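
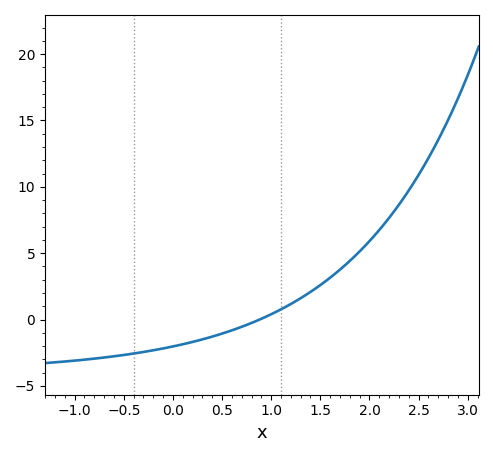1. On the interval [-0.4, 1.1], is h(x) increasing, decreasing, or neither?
increasing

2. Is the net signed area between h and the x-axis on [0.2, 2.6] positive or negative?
positive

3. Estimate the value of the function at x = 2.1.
6.5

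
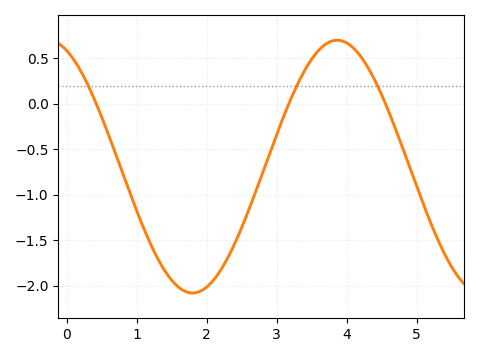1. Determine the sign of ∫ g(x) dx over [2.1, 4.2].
negative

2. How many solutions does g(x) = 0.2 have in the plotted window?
3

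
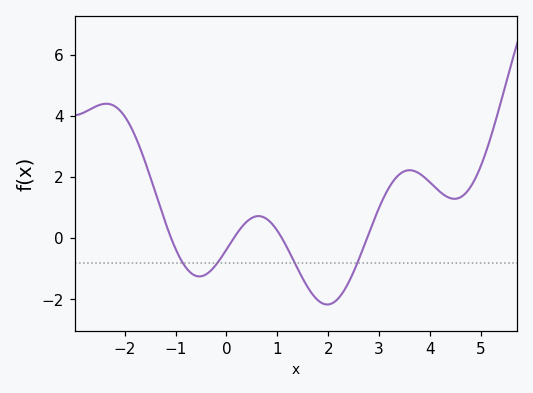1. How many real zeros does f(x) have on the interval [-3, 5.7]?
4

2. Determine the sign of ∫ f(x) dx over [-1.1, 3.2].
negative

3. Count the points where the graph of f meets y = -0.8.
4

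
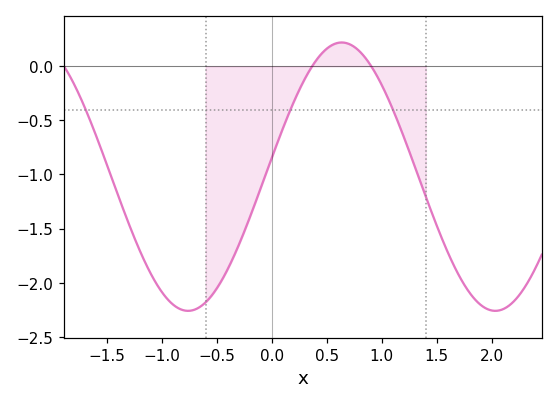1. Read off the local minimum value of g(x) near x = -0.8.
-2.26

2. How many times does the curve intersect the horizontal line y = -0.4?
3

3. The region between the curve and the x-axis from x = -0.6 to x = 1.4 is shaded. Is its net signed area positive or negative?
negative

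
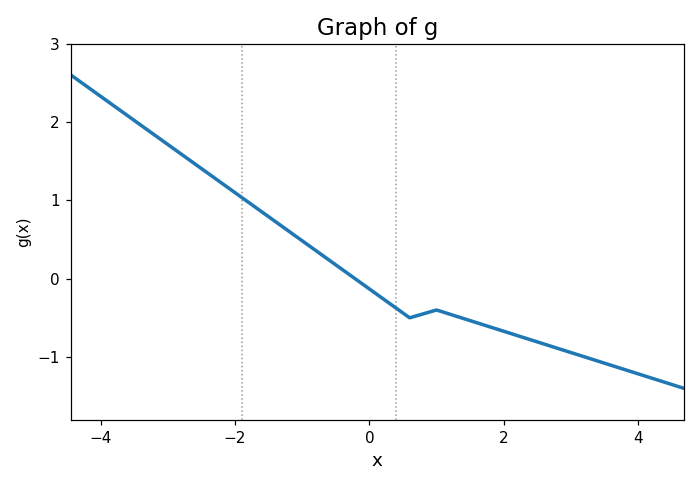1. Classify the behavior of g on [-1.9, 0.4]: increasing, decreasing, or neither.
decreasing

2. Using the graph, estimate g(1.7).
-0.6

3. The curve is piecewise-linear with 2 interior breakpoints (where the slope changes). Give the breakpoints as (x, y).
(0.6, -0.5); (1, -0.4)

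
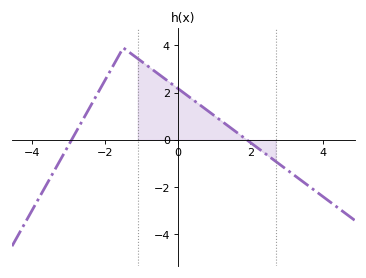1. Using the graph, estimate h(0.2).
2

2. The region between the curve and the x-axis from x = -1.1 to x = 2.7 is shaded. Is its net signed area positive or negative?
positive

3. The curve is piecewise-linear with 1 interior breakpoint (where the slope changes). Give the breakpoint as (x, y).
(-1.5, 3.9)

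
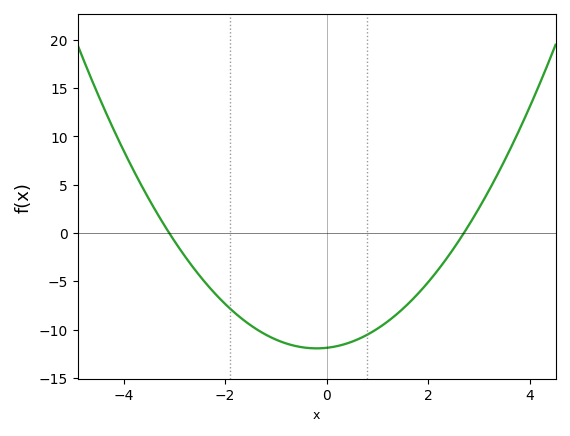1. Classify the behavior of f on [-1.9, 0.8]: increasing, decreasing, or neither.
neither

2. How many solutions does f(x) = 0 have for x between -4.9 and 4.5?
2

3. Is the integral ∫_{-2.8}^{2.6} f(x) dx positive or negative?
negative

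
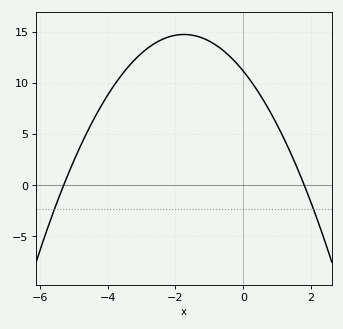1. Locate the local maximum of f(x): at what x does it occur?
-1.75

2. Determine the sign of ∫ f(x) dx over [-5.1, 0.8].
positive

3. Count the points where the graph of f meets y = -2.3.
2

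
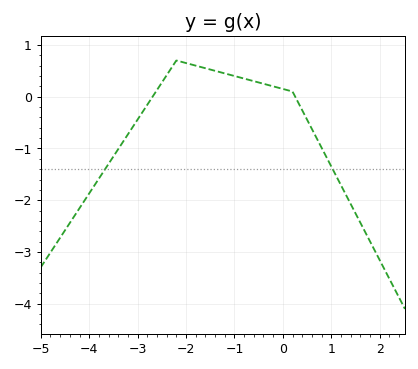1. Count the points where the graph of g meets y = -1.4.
2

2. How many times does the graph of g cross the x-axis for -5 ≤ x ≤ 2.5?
2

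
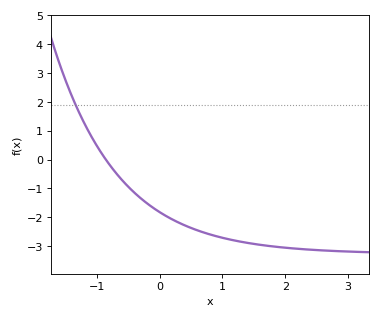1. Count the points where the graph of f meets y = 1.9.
1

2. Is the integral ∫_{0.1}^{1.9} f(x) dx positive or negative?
negative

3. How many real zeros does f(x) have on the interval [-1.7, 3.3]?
1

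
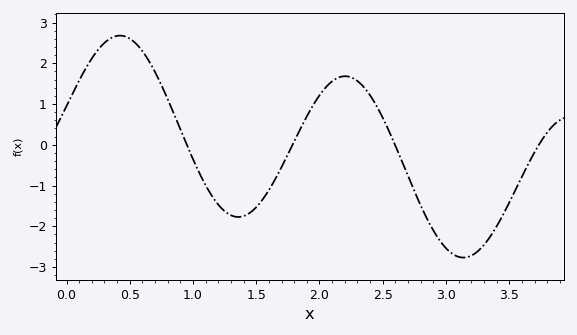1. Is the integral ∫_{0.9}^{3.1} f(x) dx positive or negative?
negative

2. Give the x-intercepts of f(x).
1, 1.8, 2.6, 3.7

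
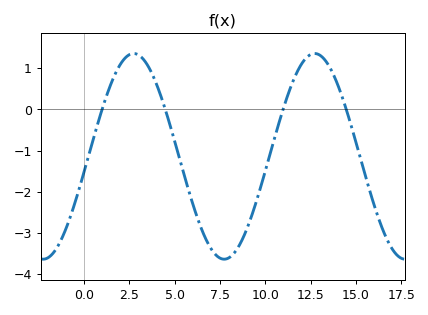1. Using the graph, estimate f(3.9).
0.7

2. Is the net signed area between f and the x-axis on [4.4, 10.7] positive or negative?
negative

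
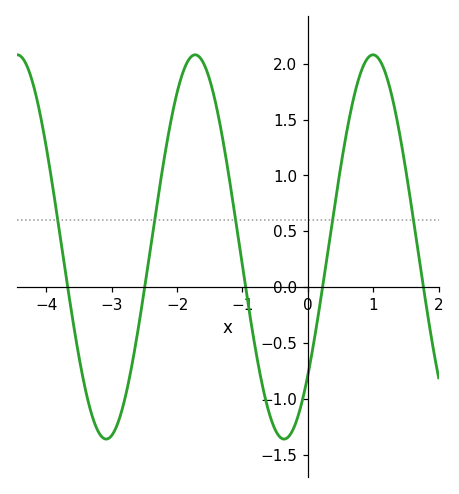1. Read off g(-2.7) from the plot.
-0.727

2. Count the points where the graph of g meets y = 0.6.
5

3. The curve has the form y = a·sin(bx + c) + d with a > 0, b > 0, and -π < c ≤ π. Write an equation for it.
y = 1.72sin(2.31x - 0.73) + 0.36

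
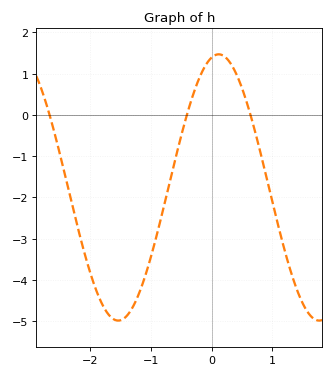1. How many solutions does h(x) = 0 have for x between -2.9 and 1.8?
3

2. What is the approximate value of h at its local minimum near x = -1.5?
-5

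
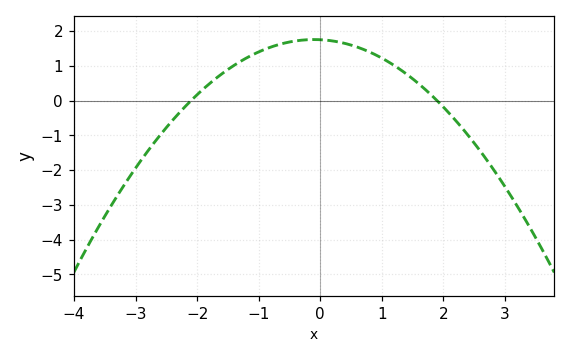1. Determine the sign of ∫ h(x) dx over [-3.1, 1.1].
positive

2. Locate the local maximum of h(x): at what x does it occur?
-0.1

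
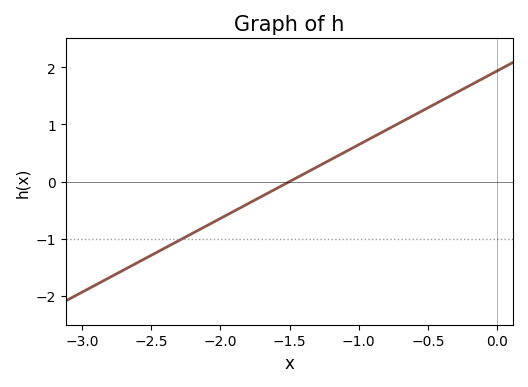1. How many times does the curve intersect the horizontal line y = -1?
1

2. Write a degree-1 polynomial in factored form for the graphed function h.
y = 1.29(x + 1.5)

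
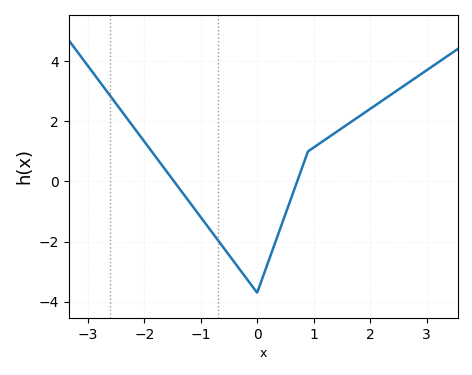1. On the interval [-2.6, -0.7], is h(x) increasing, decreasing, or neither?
decreasing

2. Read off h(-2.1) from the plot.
1.6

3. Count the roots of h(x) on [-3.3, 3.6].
2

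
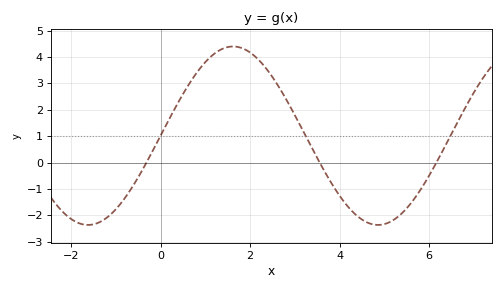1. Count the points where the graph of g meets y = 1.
3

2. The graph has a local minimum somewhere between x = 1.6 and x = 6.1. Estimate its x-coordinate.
4.8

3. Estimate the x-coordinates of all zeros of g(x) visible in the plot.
-0.4, 3.6, 6.2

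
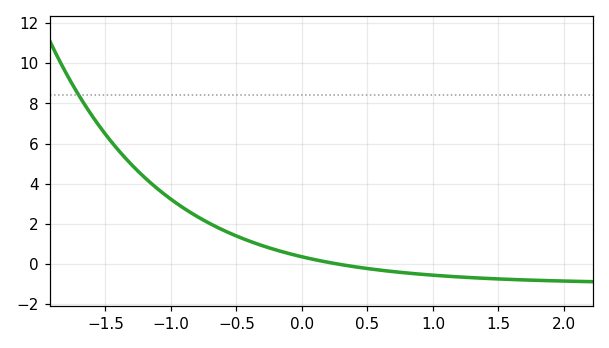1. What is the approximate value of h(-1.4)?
5.6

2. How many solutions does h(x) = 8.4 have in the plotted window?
1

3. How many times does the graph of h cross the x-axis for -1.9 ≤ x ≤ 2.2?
1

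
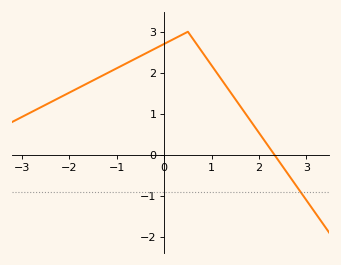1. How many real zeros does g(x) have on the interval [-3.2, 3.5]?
1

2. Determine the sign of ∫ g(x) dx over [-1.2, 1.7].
positive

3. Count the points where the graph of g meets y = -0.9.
1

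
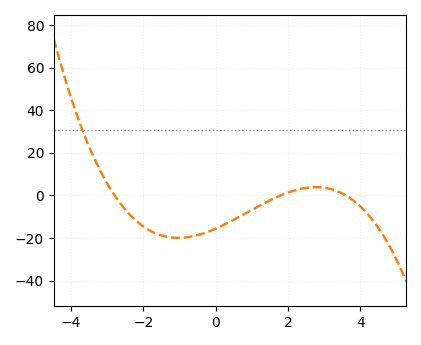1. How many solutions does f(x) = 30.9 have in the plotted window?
1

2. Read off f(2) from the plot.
1.32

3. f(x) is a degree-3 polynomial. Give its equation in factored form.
y = -0.86(x + 2.8)(x - 1.8)(x - 3.6)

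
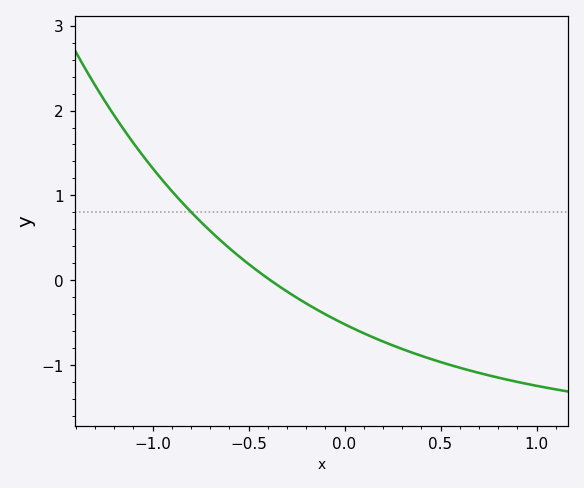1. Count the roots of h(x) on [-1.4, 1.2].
1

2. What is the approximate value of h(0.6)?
-1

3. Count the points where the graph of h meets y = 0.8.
1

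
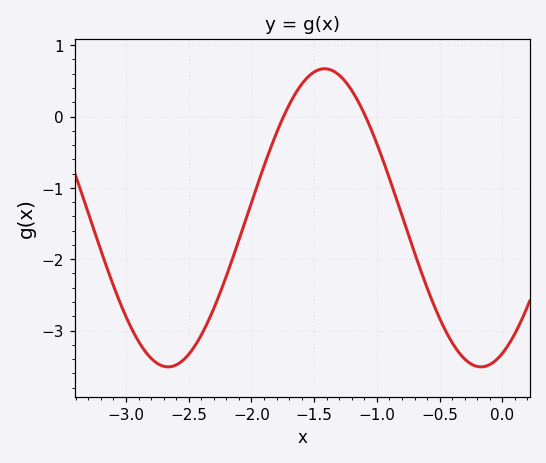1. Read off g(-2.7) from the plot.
-3.5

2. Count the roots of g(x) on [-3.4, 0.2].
2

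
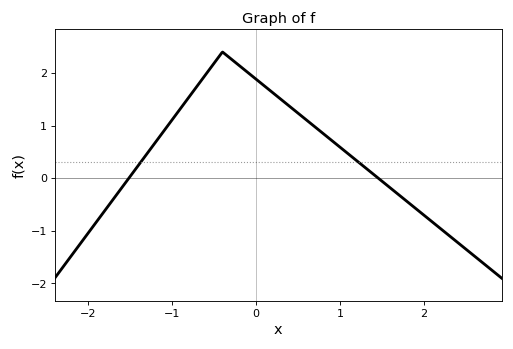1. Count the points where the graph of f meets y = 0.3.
2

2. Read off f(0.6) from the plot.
1.11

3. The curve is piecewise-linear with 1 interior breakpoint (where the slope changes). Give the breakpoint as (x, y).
(-0.4, 2.4)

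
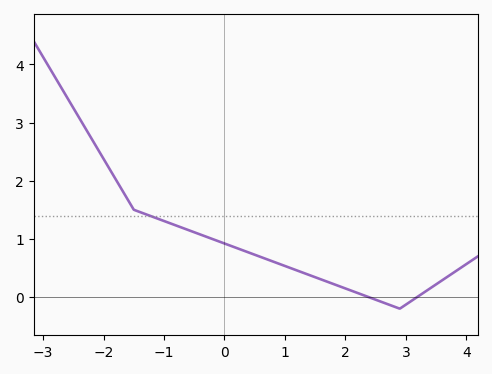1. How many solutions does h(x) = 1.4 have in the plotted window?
1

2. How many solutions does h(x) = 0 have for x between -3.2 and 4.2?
2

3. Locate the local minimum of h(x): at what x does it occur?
2.9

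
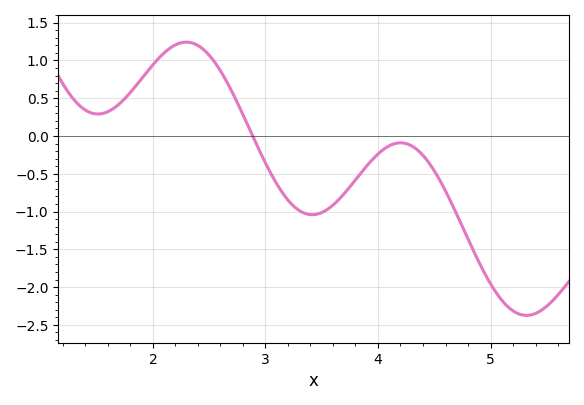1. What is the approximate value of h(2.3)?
1.24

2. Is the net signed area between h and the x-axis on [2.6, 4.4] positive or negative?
negative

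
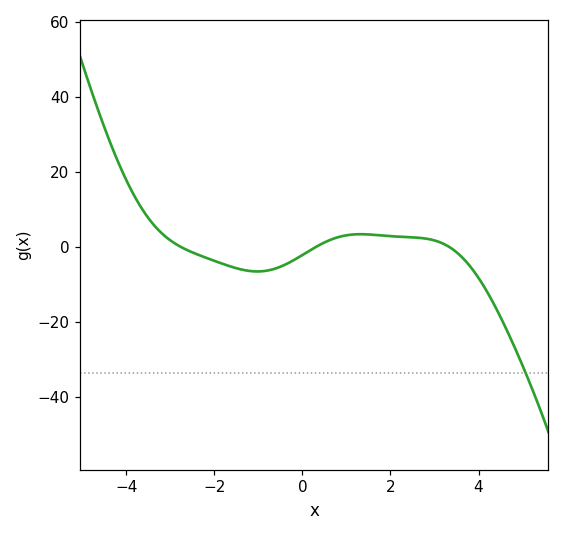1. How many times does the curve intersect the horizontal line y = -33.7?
1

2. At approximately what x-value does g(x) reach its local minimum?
-1.03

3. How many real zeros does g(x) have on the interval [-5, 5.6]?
3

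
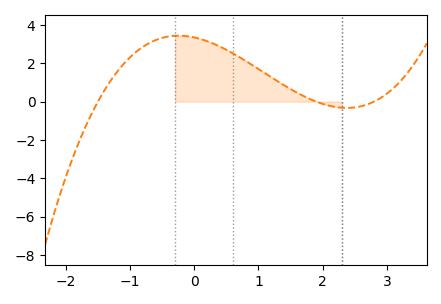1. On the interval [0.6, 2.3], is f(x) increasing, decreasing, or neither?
decreasing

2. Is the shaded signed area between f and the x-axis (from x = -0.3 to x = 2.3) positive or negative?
positive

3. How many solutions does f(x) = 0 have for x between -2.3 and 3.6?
3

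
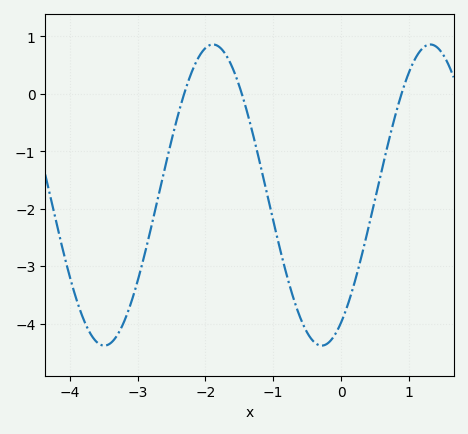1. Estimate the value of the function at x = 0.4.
-2.3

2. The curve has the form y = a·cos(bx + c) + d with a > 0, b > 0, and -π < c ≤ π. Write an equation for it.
y = 2.62cos(2x - 2.6) - 1.76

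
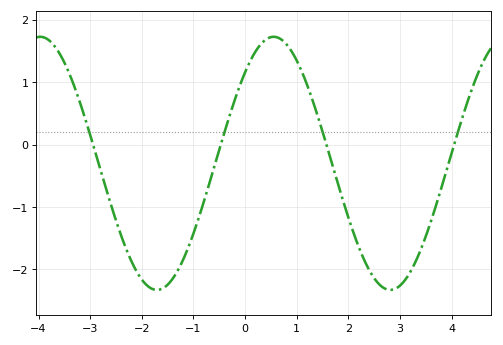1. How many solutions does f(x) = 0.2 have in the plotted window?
4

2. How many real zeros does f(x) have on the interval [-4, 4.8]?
4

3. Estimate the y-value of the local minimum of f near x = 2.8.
-2.3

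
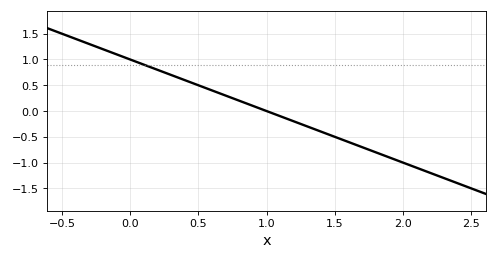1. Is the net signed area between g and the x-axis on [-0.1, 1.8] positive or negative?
positive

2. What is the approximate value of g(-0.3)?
1.3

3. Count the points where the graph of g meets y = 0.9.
1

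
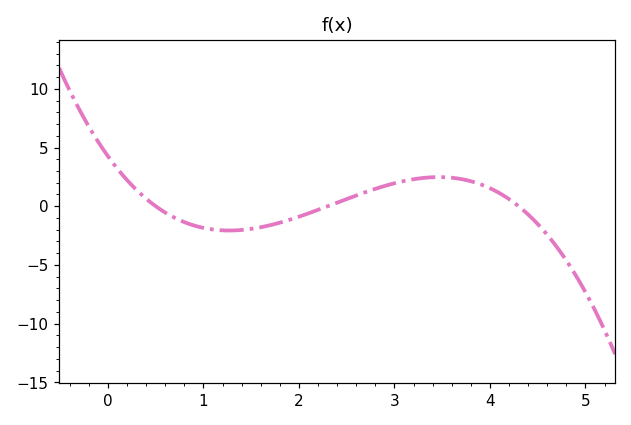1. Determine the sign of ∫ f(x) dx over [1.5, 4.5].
positive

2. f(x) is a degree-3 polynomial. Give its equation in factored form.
y = -0.86(x - 0.5)(x - 2.3)(x - 4.3)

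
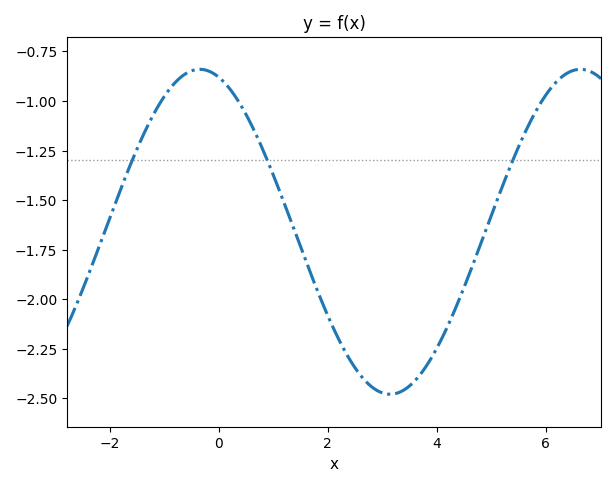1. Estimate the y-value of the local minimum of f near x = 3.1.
-2.48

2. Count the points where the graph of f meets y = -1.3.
3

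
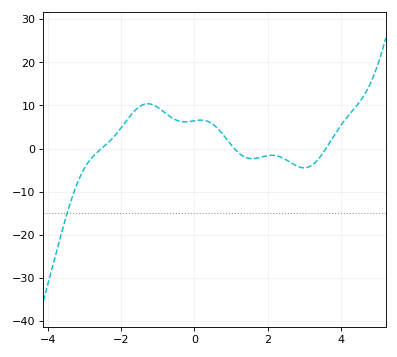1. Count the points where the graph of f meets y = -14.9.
1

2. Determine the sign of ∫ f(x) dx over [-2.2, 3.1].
positive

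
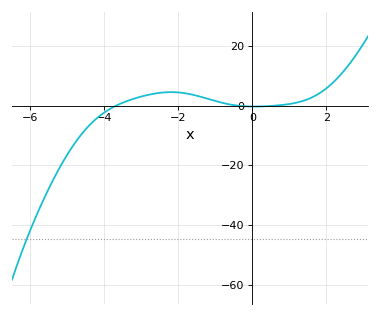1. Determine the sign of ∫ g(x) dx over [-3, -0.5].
positive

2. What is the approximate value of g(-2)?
4.43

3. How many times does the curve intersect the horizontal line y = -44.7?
1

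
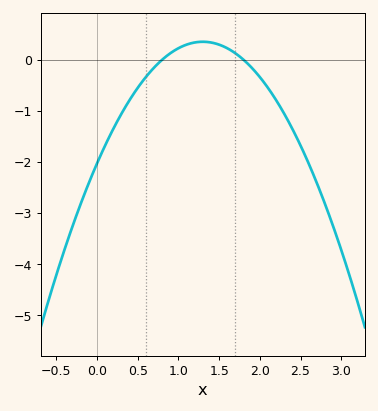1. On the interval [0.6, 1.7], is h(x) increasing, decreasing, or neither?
neither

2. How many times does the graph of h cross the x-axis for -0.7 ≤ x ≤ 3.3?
2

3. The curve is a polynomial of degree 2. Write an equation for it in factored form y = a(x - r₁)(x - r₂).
y = -1.41(x - 0.8)(x - 1.8)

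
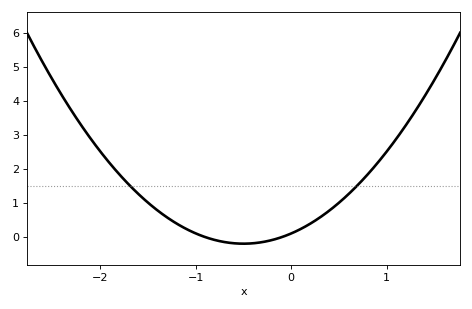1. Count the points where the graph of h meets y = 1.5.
2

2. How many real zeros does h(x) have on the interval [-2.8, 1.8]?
2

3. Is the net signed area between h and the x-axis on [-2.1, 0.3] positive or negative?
positive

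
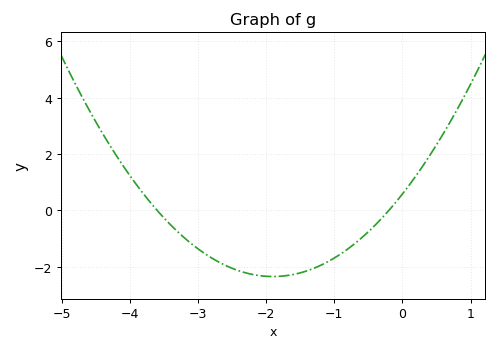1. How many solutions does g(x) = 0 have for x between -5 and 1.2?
2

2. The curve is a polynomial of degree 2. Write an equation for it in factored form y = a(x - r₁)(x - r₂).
y = 0.81(x + 3.6)(x + 0.2)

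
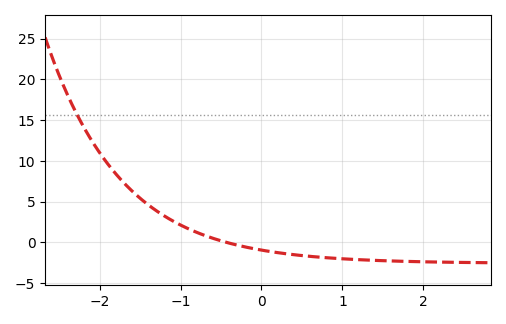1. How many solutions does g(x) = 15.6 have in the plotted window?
1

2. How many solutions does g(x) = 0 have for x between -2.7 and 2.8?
1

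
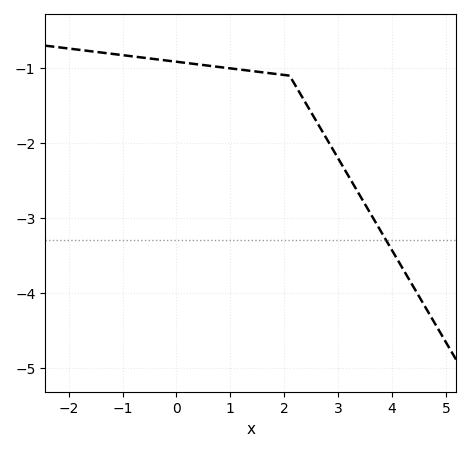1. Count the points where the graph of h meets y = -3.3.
1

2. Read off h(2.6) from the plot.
-1.71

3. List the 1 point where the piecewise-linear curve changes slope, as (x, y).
(2.1, -1.1)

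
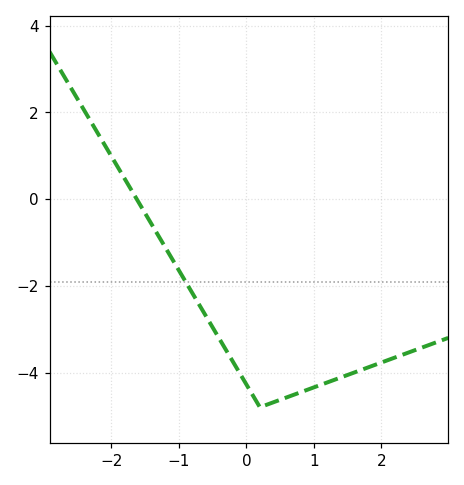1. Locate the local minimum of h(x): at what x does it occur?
0.2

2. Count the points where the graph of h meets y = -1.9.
1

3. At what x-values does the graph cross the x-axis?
-1.6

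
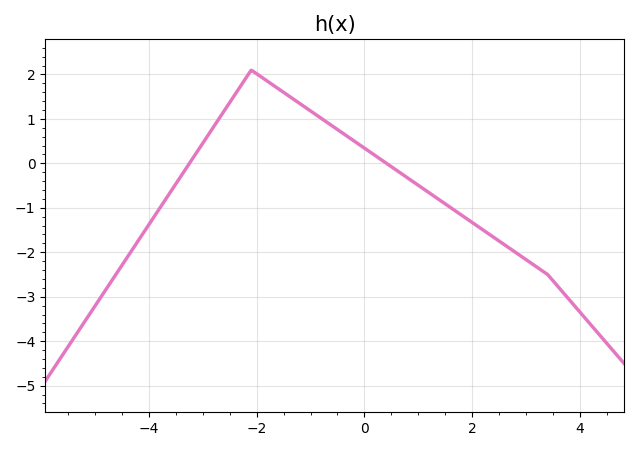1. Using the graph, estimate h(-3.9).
-1.2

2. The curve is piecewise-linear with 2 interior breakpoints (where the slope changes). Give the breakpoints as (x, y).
(-2.1, 2.1); (3.4, -2.5)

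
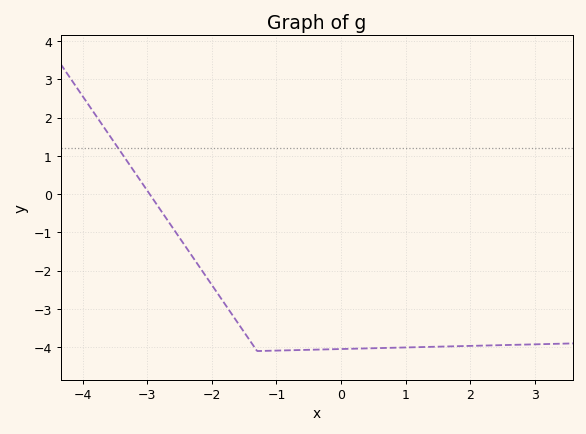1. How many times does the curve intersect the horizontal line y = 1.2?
1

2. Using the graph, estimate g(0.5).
-4.03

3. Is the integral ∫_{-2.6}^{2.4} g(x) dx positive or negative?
negative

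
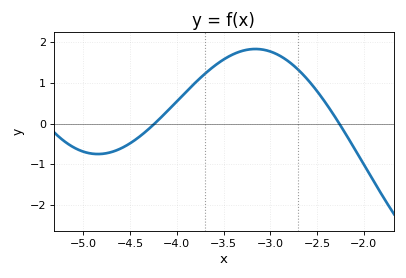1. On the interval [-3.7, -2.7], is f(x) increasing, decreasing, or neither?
neither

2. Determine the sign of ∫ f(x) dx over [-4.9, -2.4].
positive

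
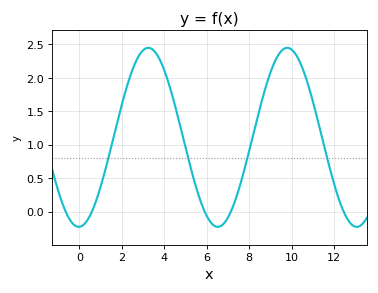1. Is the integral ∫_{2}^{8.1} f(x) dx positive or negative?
positive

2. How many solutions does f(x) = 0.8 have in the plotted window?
4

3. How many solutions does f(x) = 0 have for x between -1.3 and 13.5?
5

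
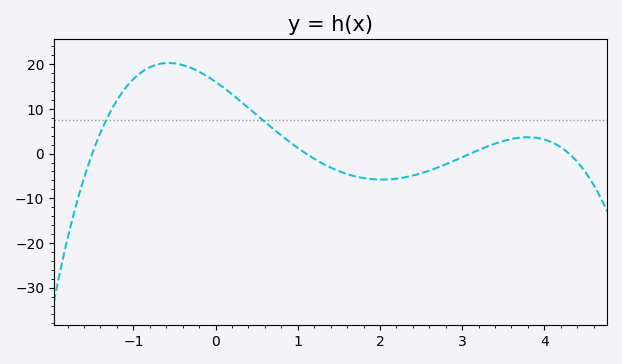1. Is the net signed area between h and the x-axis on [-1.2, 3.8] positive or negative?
positive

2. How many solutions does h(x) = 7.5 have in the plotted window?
2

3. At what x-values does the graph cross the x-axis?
-1.5, 1.1, 3.1, 4.3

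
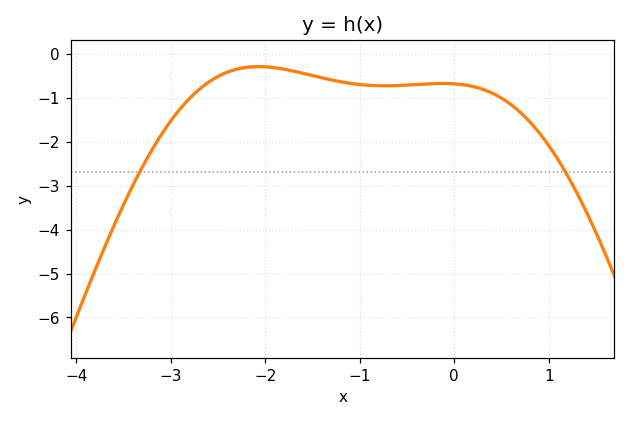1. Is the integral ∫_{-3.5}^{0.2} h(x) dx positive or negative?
negative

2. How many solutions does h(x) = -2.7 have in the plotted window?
2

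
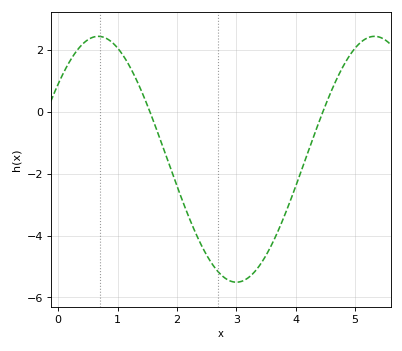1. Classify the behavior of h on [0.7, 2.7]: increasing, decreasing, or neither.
decreasing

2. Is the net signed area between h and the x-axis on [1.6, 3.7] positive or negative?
negative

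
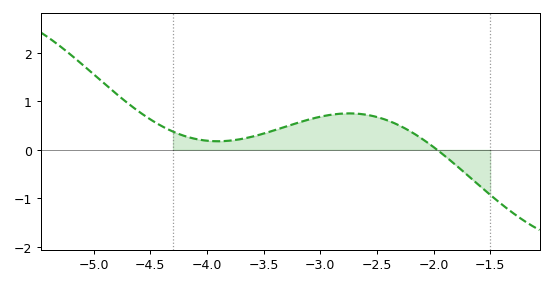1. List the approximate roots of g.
-2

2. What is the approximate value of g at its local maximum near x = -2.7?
0.8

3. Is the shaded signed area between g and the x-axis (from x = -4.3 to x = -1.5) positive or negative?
positive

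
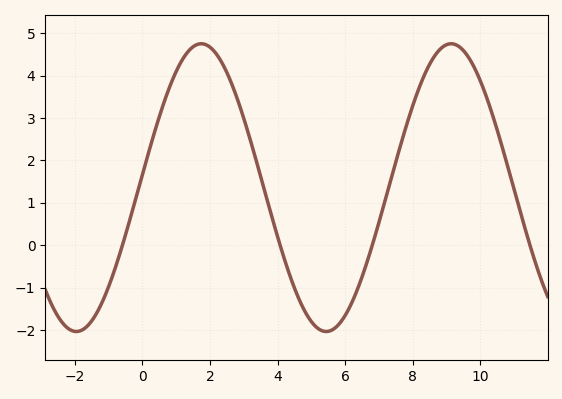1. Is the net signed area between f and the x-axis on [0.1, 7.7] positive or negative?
positive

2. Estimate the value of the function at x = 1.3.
4.51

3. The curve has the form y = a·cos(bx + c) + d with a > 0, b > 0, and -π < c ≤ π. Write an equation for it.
y = 3.39cos(0.85x - 1.48) + 1.36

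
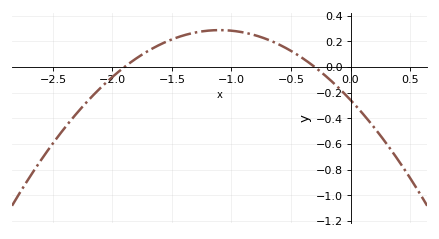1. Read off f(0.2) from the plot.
-0.48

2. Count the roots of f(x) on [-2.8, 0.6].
2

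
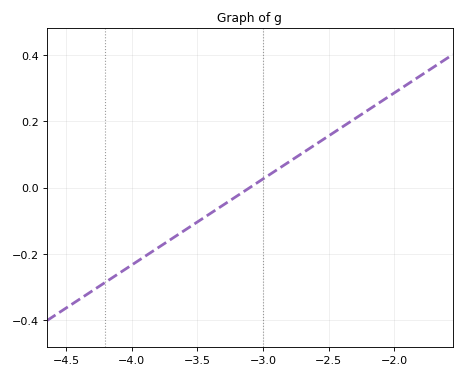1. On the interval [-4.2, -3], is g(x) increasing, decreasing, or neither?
increasing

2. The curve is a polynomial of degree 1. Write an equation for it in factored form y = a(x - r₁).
y = 0.26(x + 3.1)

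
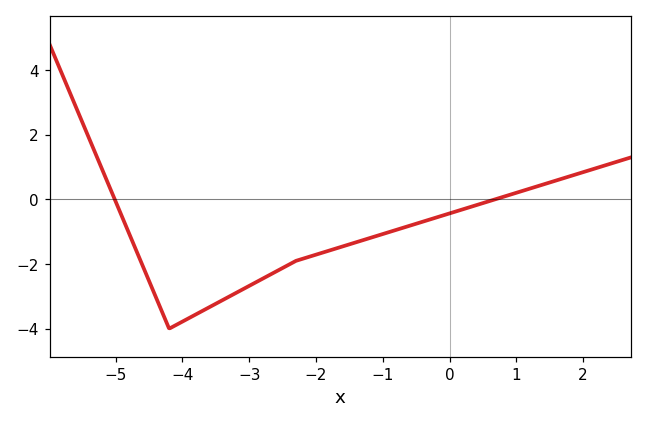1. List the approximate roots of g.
-5.01, 0.678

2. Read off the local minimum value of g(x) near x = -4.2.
-4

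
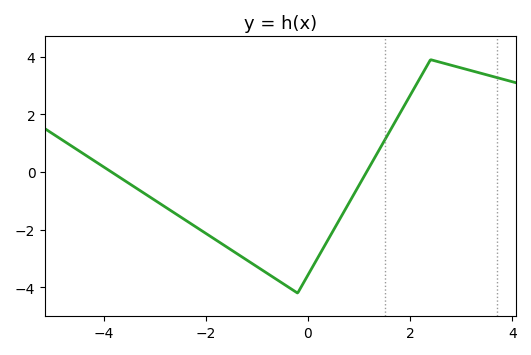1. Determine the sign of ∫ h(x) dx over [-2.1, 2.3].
negative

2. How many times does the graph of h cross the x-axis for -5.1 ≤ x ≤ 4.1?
2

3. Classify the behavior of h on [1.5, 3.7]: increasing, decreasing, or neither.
neither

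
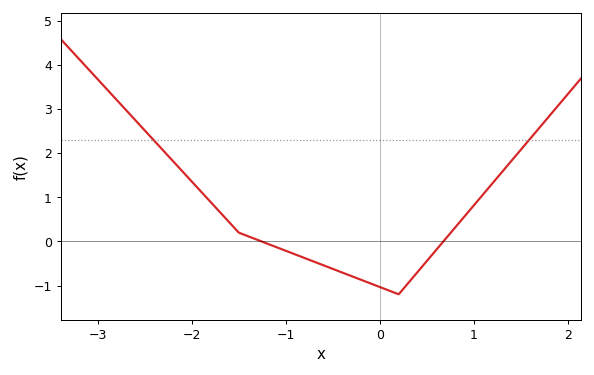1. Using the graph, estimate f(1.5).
2.1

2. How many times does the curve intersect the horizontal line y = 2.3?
2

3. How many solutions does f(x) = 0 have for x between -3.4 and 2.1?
2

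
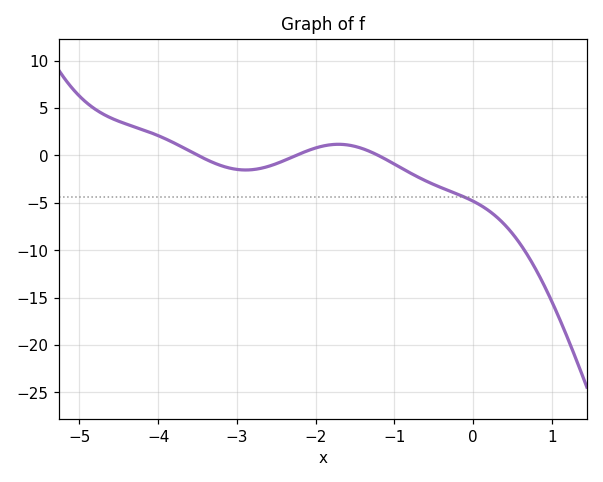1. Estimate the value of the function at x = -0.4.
-3.43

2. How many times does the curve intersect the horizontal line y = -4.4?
1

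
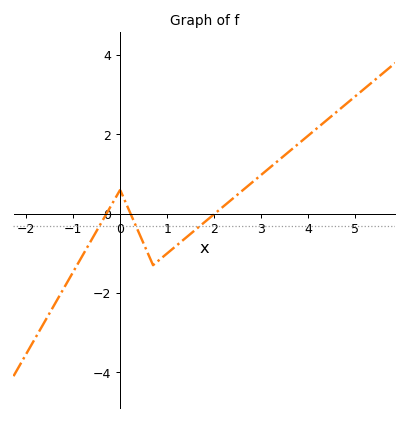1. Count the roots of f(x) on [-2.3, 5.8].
3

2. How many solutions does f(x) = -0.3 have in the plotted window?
3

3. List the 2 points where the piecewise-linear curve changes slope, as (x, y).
(0, 0.6); (0.7, -1.3)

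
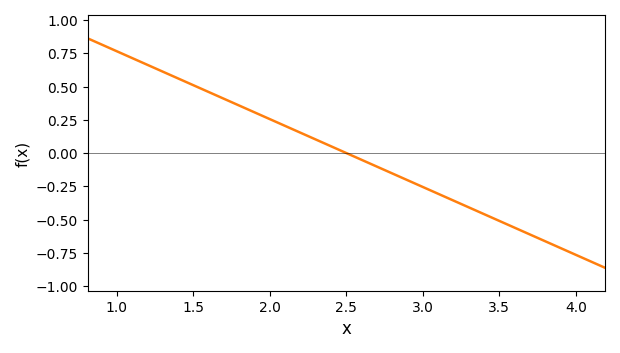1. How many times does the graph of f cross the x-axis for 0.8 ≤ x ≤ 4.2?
1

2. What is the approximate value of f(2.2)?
0.153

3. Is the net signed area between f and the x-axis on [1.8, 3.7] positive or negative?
negative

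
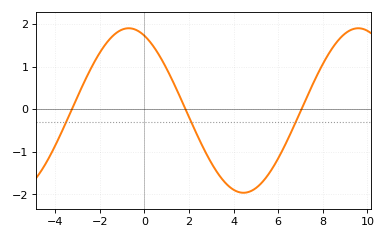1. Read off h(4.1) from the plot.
-1.9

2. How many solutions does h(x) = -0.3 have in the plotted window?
3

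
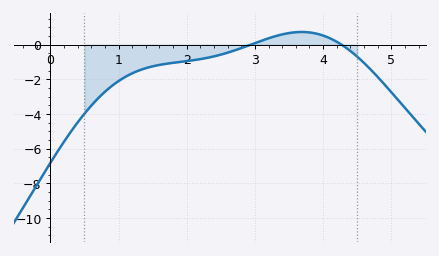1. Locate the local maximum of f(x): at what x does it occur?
3.69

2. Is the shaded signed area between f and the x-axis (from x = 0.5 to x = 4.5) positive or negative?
negative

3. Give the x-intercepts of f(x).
2.94, 4.27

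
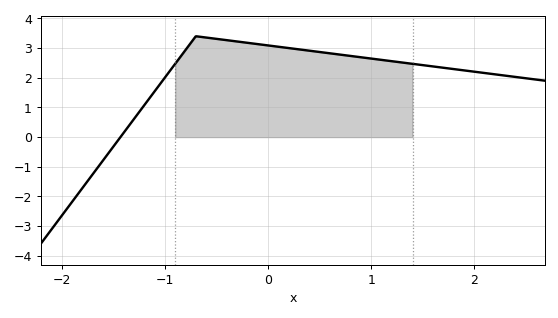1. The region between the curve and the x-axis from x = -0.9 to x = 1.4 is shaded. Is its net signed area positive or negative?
positive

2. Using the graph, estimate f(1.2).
2.6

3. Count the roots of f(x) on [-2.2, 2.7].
1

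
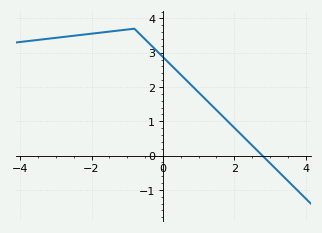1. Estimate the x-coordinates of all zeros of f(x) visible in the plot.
2.8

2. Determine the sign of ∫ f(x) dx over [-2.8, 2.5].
positive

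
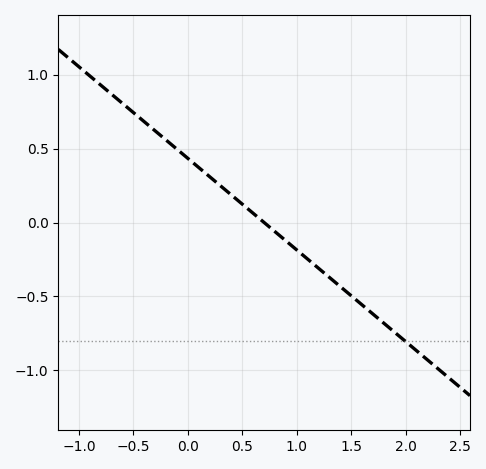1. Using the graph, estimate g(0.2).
0.3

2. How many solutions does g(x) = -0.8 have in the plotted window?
1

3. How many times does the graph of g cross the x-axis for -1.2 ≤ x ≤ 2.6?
1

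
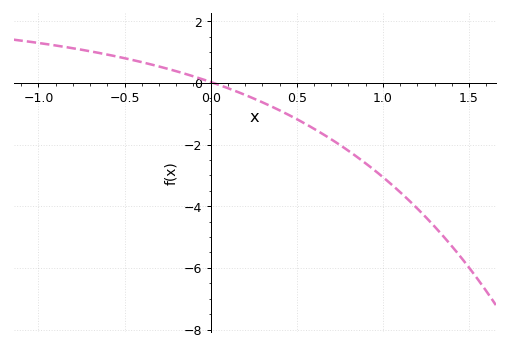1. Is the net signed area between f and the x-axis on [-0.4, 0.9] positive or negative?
negative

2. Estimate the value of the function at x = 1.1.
-3.54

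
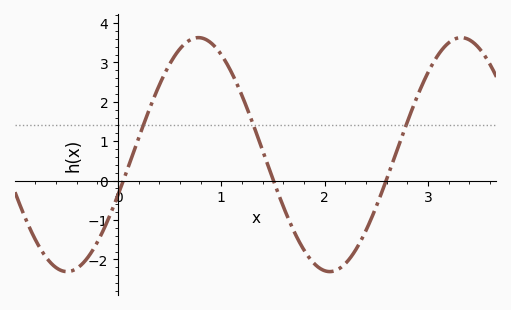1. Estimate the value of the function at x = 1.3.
1.5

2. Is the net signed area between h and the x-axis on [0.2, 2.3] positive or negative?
positive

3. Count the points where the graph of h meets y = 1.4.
3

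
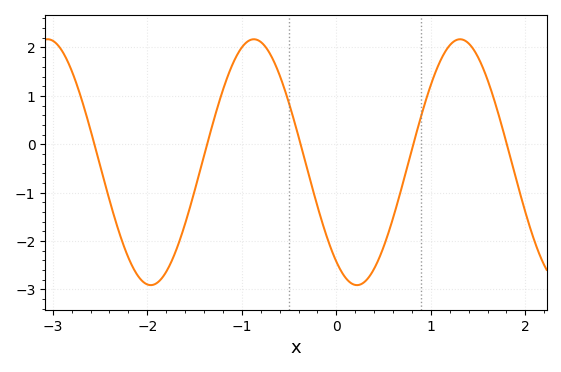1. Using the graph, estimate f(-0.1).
-1.91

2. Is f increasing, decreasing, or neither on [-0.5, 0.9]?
neither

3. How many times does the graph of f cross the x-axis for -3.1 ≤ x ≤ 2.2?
5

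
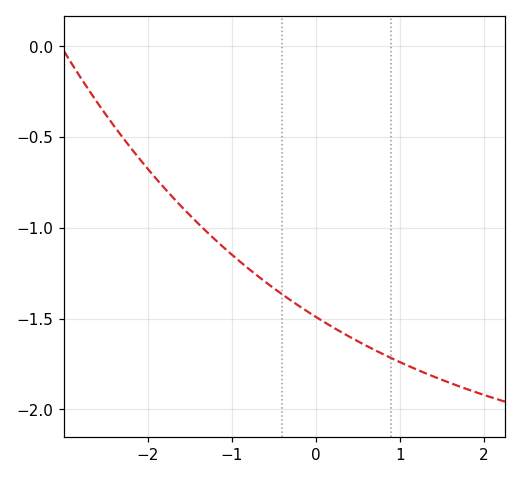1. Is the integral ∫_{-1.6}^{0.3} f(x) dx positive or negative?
negative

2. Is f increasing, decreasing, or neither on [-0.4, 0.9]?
decreasing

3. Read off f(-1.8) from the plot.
-0.8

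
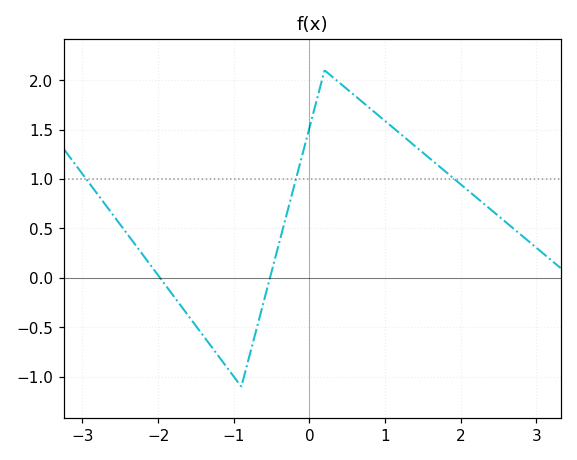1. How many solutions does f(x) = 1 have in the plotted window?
3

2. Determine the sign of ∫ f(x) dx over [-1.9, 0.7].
positive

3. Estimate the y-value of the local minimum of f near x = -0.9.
-1.1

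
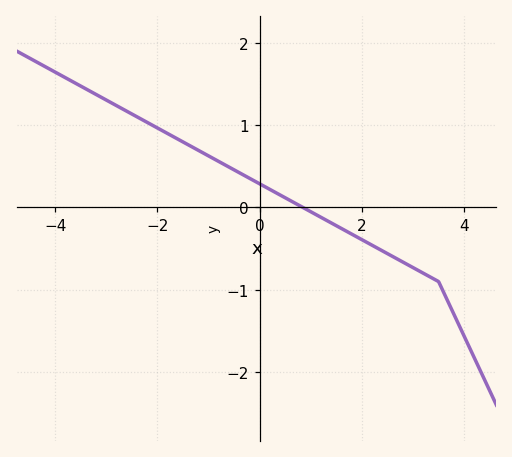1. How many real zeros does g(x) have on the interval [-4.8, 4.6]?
1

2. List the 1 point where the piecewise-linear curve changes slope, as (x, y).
(3.5, -0.9)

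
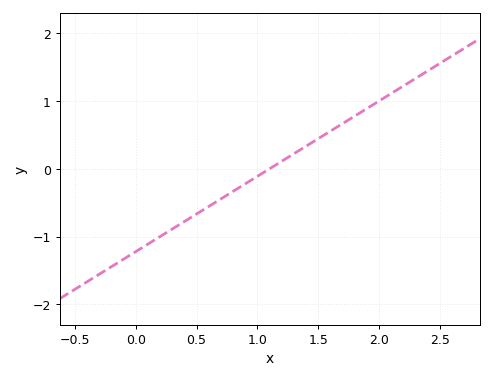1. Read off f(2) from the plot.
1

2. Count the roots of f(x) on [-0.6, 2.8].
1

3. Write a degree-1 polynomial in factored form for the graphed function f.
y = 1.11(x - 1.1)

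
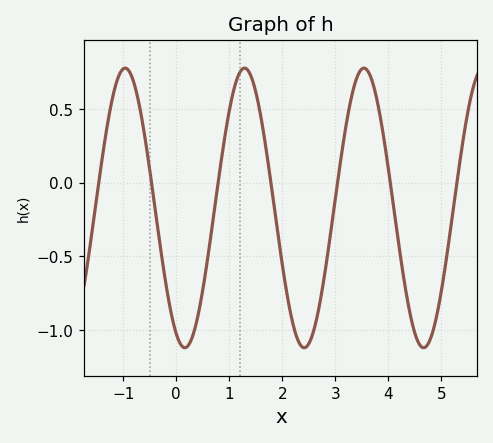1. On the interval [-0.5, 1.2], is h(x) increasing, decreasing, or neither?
neither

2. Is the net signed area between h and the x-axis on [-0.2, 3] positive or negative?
negative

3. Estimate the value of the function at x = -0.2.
-0.7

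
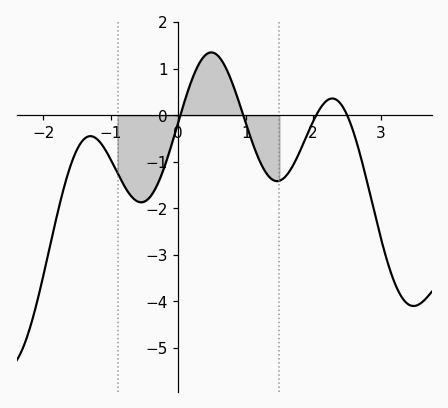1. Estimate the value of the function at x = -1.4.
-0.5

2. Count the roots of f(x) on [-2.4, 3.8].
4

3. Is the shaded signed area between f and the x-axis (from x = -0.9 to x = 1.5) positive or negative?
negative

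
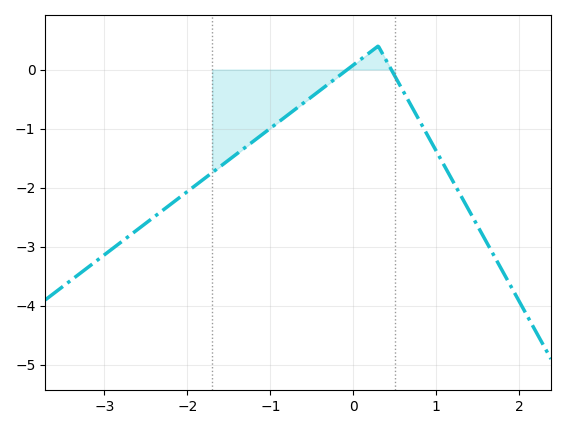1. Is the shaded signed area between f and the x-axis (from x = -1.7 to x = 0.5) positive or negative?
negative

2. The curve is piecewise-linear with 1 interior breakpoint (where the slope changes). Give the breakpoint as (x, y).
(0.3, 0.4)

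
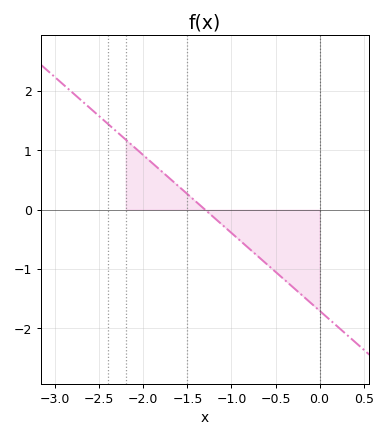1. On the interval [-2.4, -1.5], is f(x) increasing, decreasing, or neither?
decreasing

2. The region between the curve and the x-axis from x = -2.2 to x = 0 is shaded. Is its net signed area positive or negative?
negative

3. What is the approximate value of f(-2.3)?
1.31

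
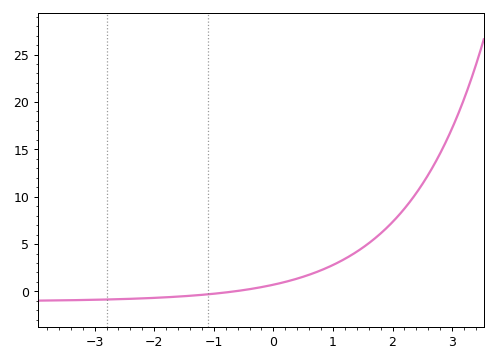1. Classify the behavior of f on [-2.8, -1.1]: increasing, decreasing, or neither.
increasing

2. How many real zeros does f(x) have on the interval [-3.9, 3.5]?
1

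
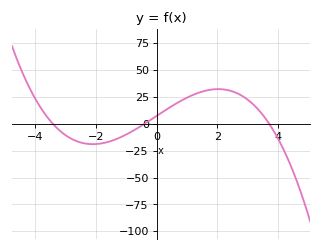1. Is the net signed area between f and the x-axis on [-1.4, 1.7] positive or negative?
positive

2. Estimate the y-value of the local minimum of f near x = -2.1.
-18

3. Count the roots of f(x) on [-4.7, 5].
3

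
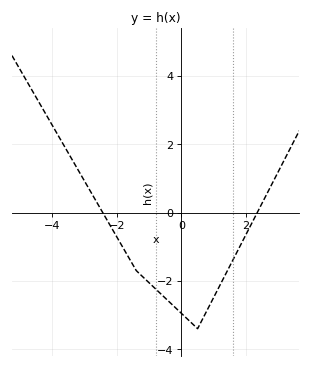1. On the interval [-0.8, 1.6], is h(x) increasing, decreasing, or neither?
neither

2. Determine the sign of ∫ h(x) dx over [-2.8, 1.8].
negative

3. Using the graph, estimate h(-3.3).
1.41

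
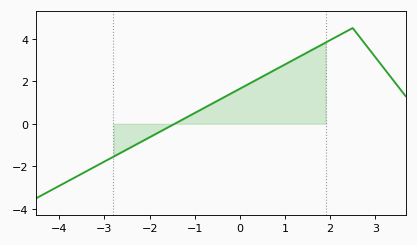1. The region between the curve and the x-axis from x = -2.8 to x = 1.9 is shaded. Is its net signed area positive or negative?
positive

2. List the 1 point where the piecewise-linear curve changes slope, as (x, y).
(2.5, 4.5)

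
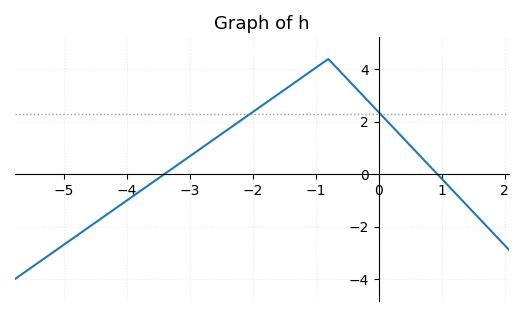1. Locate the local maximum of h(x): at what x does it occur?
-0.802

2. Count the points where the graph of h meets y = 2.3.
2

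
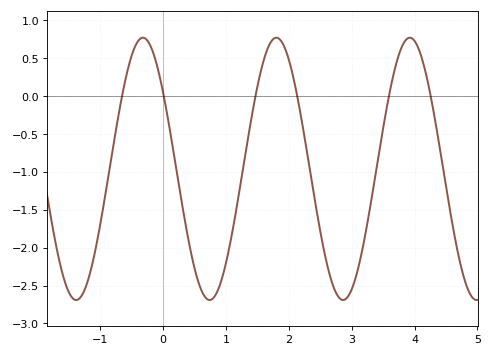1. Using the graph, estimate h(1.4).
-0.3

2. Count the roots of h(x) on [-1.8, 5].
6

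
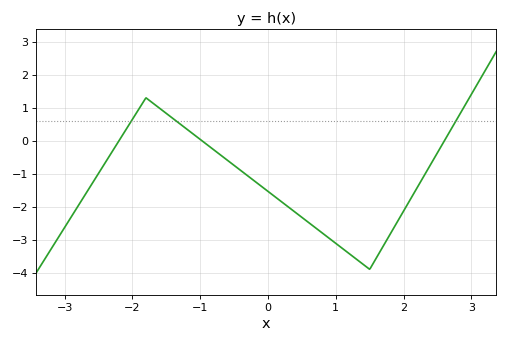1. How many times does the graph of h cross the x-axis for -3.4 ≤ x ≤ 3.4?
3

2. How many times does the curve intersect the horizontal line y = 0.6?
3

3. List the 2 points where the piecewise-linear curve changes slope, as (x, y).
(-1.8, 1.3); (1.5, -3.9)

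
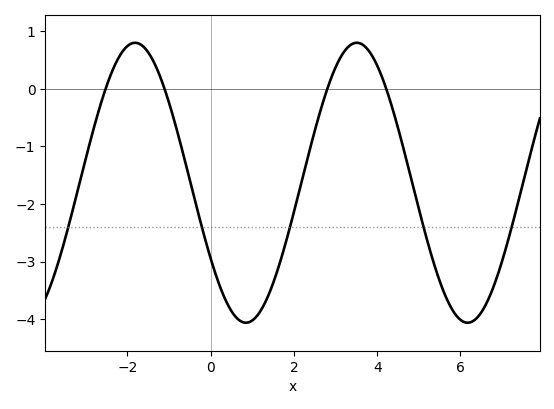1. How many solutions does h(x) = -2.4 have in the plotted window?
5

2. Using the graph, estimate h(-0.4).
-1.87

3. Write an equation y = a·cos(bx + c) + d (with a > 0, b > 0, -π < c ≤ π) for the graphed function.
y = 2.43cos(1.18x + 2.14) - 1.63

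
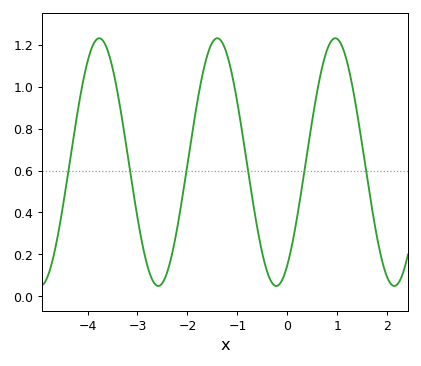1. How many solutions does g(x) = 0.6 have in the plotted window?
6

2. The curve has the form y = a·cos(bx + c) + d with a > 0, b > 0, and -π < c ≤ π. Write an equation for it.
y = 0.59cos(2.7x - 2.5) + 0.64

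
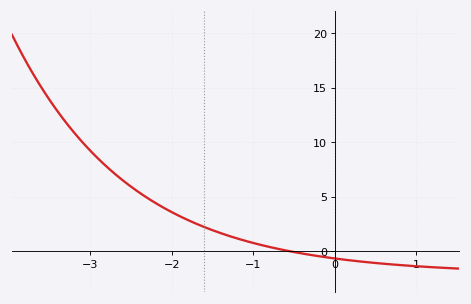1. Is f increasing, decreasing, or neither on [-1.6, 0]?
decreasing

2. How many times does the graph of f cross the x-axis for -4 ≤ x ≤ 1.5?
1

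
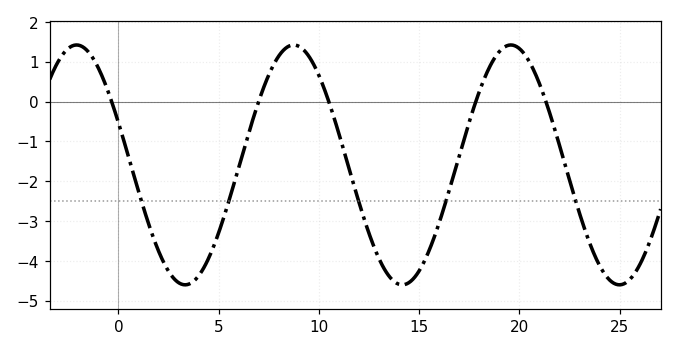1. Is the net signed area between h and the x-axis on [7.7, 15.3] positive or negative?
negative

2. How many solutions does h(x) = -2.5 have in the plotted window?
5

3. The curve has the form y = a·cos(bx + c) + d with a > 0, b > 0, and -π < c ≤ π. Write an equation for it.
y = 3.01cos(0.58x + 1.2) - 1.59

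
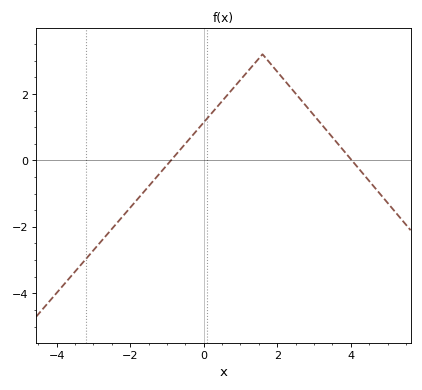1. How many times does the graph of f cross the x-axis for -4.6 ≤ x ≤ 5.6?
2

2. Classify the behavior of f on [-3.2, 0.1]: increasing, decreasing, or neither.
increasing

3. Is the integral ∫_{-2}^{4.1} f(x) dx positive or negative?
positive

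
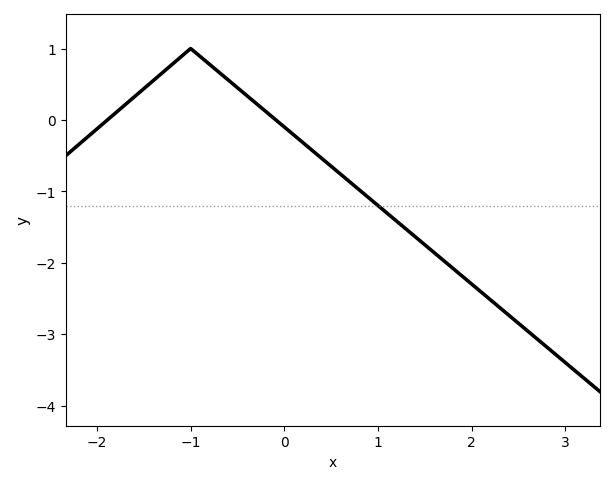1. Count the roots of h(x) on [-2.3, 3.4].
2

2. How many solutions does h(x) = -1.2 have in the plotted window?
1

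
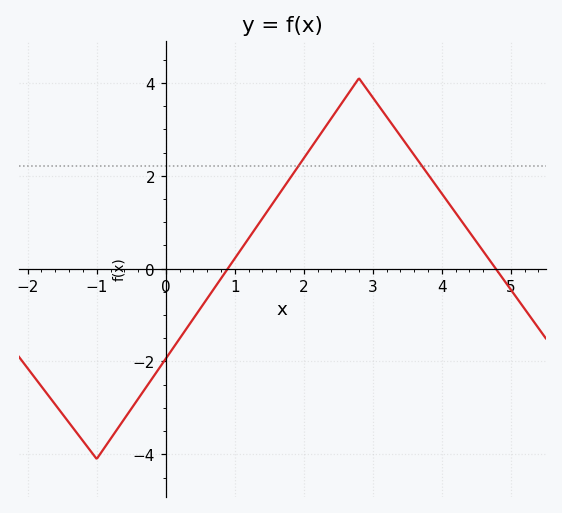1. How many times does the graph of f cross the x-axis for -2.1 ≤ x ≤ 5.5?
2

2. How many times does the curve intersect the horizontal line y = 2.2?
2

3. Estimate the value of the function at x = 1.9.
2.2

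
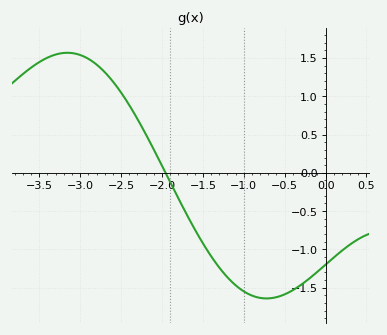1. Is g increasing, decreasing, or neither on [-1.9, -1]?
decreasing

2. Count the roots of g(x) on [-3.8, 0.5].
1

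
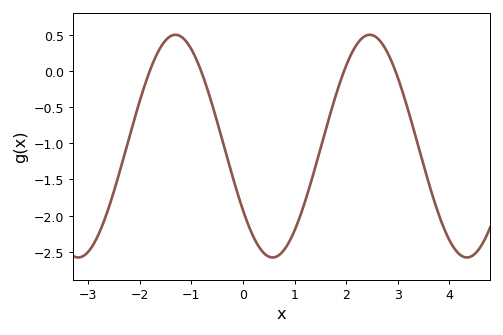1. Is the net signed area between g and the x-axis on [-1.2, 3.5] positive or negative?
negative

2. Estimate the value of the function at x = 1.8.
-0.35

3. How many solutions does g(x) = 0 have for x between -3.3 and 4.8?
4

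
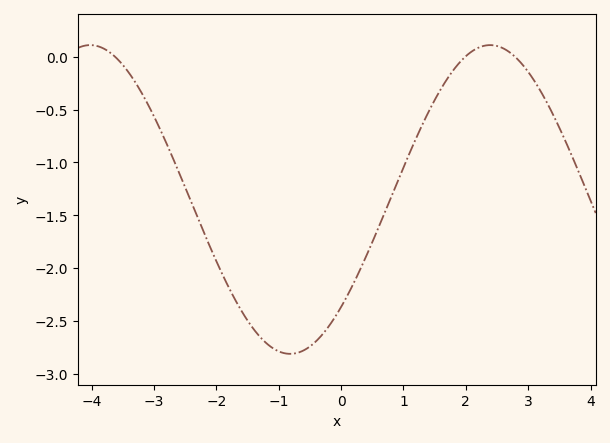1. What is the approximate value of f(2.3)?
0.104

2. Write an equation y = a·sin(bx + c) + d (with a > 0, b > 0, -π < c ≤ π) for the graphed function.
y = 1.46sin(0.98x - 0.772) - 1.35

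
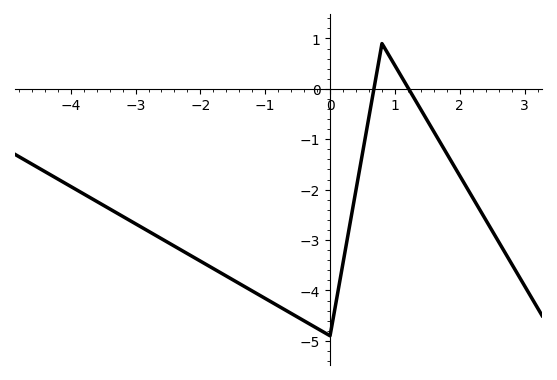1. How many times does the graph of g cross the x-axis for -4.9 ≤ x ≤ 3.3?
2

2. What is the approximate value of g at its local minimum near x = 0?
-4.9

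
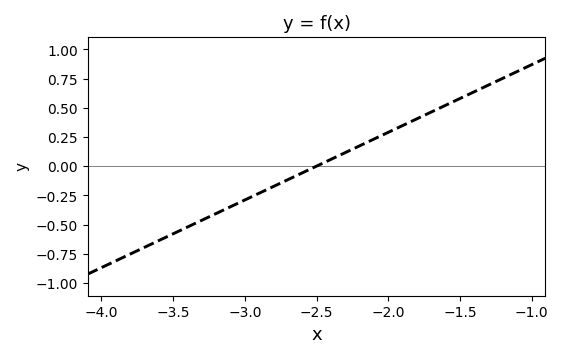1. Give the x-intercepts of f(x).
-2.5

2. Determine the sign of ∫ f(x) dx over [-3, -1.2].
positive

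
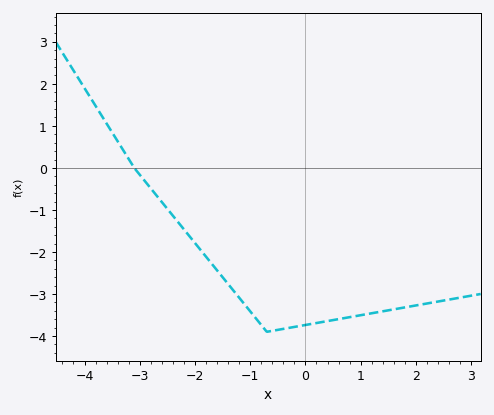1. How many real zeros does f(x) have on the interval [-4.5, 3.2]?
1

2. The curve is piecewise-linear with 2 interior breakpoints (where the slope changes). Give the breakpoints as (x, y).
(-3.1, 0); (-0.7, -3.9)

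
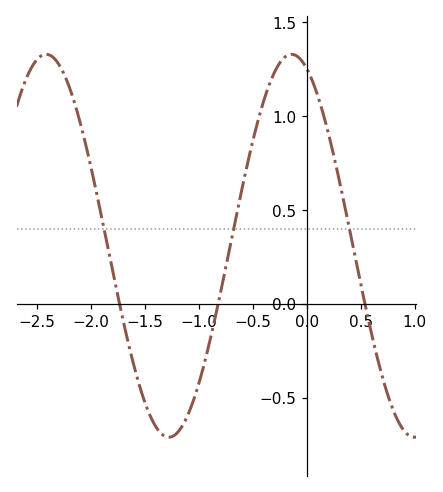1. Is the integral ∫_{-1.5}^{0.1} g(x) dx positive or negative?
positive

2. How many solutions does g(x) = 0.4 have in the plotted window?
3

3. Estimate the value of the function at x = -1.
-0.4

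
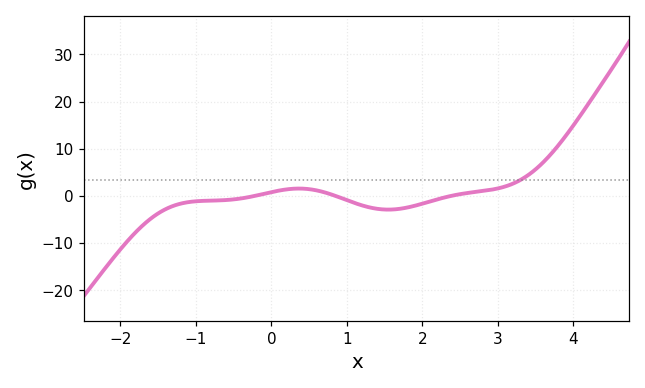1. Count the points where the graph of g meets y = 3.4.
1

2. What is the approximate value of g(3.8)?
10.7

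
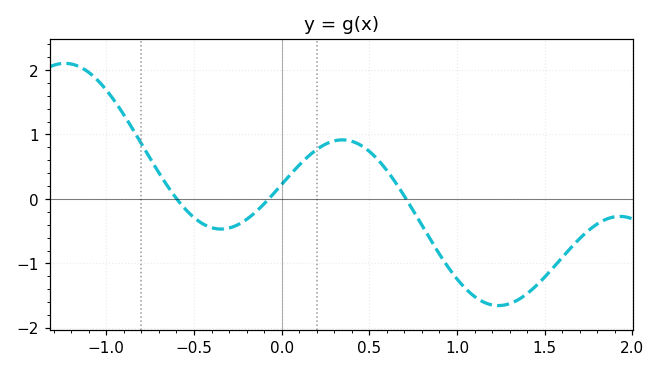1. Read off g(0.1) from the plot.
0.525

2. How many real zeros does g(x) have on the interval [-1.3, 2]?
3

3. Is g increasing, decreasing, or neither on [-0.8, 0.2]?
neither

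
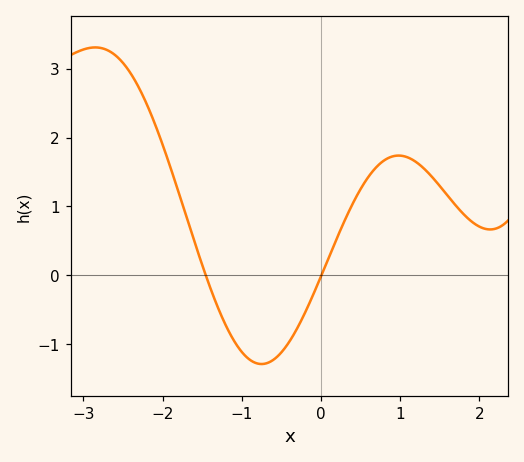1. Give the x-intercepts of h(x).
-1.5, 0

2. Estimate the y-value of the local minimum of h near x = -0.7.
-1.3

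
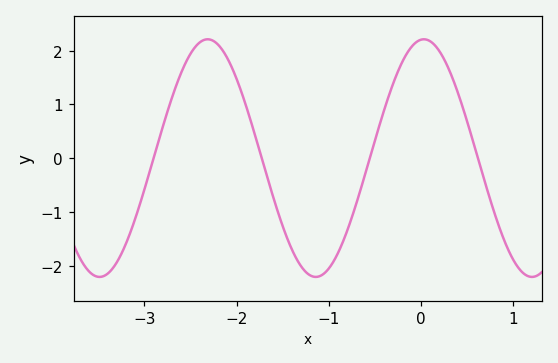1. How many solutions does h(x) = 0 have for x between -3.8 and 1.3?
4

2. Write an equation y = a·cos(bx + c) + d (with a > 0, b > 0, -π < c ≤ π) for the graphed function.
y = 2.21cos(2.68x - 0.08) + 0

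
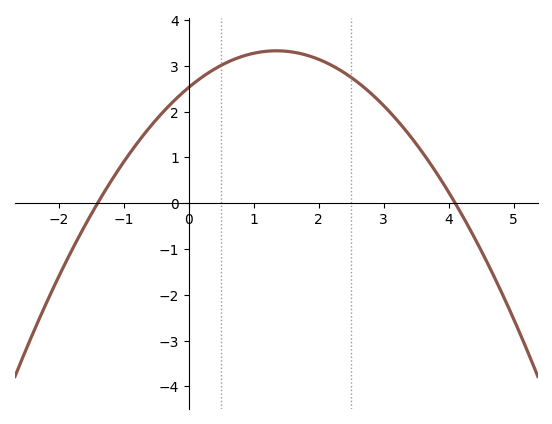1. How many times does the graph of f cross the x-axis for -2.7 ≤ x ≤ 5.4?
2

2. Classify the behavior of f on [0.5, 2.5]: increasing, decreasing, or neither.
neither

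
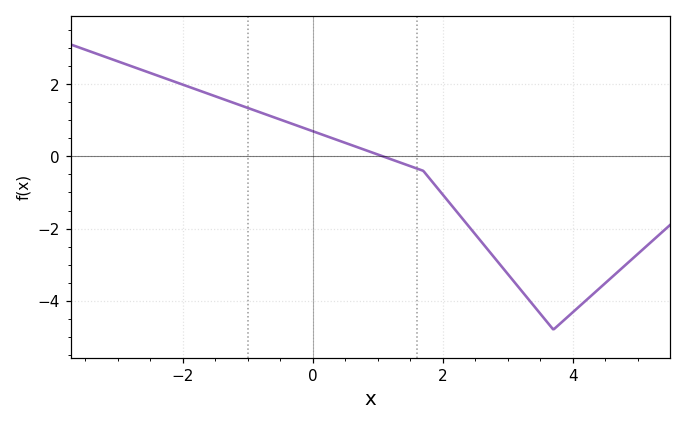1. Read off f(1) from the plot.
0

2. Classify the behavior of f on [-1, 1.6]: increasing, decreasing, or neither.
decreasing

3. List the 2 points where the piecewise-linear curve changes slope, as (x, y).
(1.7, -0.4); (3.7, -4.8)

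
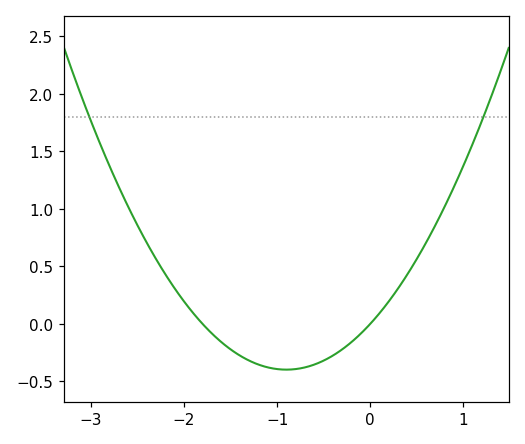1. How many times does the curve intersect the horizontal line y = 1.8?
2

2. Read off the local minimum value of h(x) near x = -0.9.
-0.397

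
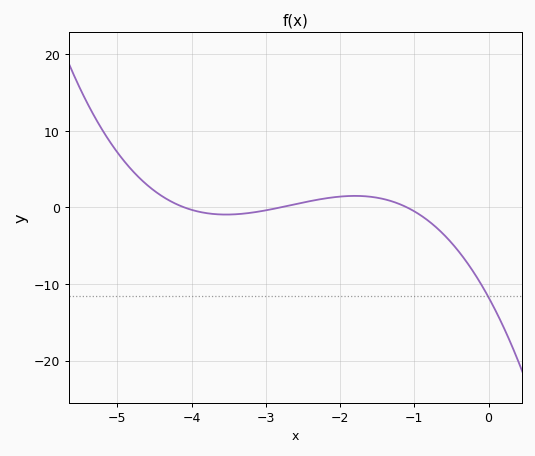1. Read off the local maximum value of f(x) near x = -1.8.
1.5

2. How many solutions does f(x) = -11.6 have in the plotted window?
1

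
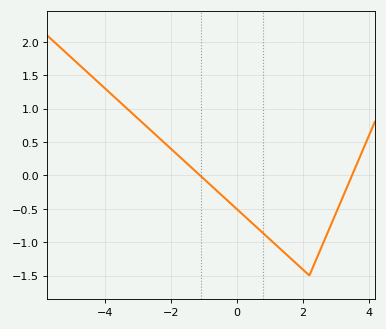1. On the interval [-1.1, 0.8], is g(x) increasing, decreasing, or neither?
decreasing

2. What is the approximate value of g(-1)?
-0.05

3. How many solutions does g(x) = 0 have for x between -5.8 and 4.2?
2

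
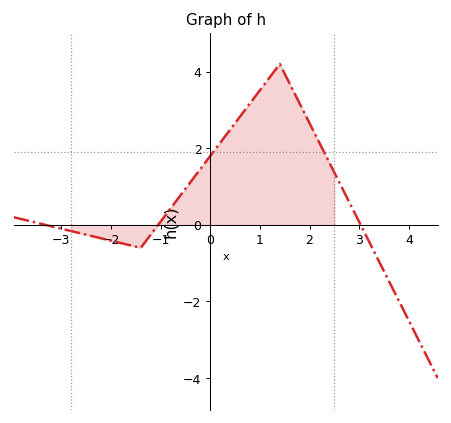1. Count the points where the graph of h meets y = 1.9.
2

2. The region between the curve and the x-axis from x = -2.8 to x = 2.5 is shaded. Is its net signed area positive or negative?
positive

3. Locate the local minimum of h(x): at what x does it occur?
-1.4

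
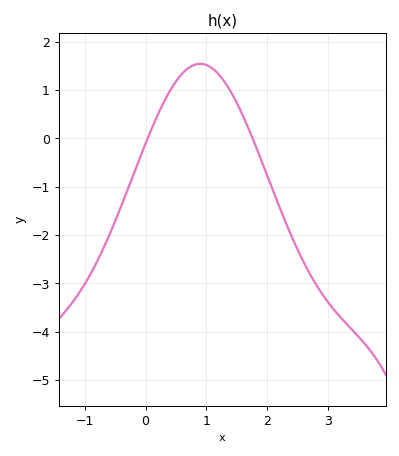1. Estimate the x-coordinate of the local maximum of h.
0.899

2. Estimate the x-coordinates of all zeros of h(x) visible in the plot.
0.035, 1.76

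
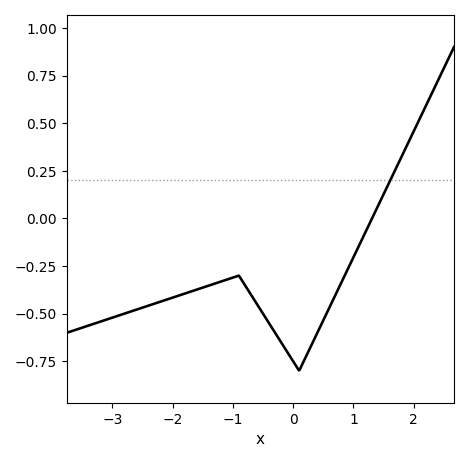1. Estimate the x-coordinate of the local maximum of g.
-0.902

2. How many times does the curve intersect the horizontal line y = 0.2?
1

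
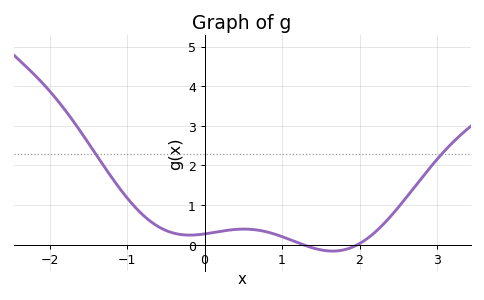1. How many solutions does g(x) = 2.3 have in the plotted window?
2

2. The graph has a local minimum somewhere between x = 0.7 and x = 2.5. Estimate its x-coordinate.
1.65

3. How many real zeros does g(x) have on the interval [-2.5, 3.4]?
2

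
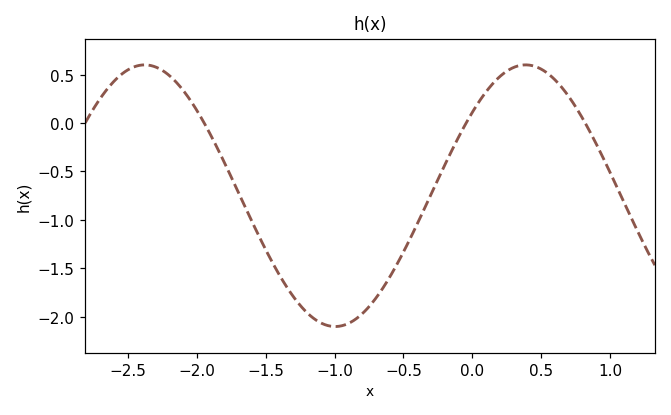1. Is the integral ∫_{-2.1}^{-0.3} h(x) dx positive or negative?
negative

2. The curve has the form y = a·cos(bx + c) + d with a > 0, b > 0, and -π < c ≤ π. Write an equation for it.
y = 1.35cos(2.3x - 0.88) - 0.75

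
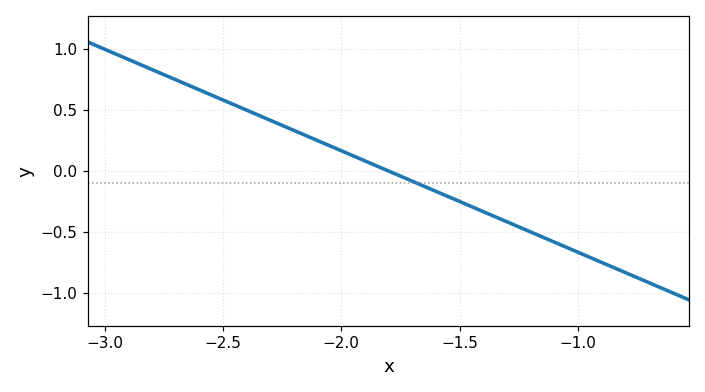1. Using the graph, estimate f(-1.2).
-0.5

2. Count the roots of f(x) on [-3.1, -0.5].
1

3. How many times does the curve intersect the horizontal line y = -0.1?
1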